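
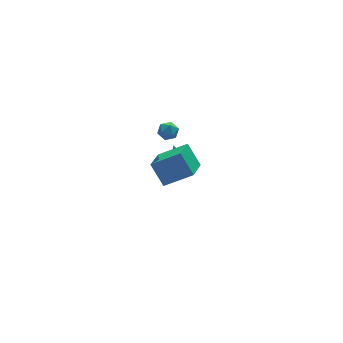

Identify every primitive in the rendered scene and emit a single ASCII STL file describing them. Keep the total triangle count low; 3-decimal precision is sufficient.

solid 
facet normal 0.022 0.922 0.388
outer loop
vertex 1.674 3.378 -0.786
vertex 1.38 3.136 -0.194
vertex 2.081 3.147 -0.26
endloop
endfacet
facet normal 0.560 0.825 -0.071
outer loop
vertex 1.674 3.378 -0.786
vertex 2.081 3.147 -0.26
vertex 2.24 2.982 -0.926
endloop
endfacet
facet normal 0.282 0.652 -0.704
outer loop
vertex 1.674 3.378 -0.786
vertex 2.24 2.982 -0.926
vertex 1.636 2.87 -1.272
endloop
endfacet
facet normal -0.428 0.641 -0.637
outer loop
vertex 1.674 3.378 -0.786
vertex 1.636 2.87 -1.272
vertex 1.105 2.965 -0.82
endloop
endfacet
facet normal -0.588 0.808 0.038
outer loop
vertex 1.674 3.378 -0.786
vertex 1.105 2.965 -0.82
vertex 1.38 3.136 -0.194
endloop
endfacet
facet normal 0.949 0.272 0.159
outer loop
vertex 2.24 2.982 -0.926
vertex 2.081 3.147 -0.26
vertex 2.295 2.495 -0.42
endloop
endfacet
facet normal 0.078 0.428 0.901
outer loop
vertex 2.081 3.147 -0.26
vertex 1.38 3.136 -0.194
vertex 1.764 2.59 0.032
endloop
endfacet
facet normal -0.911 0.244 0.334
outer loop
vertex 1.38 3.136 -0.194
vertex 1.105 2.965 -0.82
vertex 1.16 2.478 -0.314
endloop
endfacet
facet normal -0.651 -0.027 -0.759
outer loop
vertex 1.105 2.965 -0.82
vertex 1.636 2.87 -1.272
vertex 1.319 2.313 -0.98
endloop
endfacet
facet normal 0.498 -0.008 -0.867
outer loop
vertex 1.636 2.87 -1.272
vertex 2.24 2.982 -0.926
vertex 2.02 2.324 -1.046
endloop
endfacet
facet normal 0.428 -0.641 0.637
outer loop
vertex 1.726 2.082 -0.454
vertex 2.295 2.495 -0.42
vertex 1.764 2.59 0.032
endloop
endfacet
facet normal -0.282 -0.652 0.704
outer loop
vertex 1.726 2.082 -0.454
vertex 1.764 2.59 0.032
vertex 1.16 2.478 -0.314
endloop
endfacet
facet normal -0.560 -0.825 0.071
outer loop
vertex 1.726 2.082 -0.454
vertex 1.16 2.478 -0.314
vertex 1.319 2.313 -0.98
endloop
endfacet
facet normal -0.022 -0.922 -0.388
outer loop
vertex 1.726 2.082 -0.454
vertex 1.319 2.313 -0.98
vertex 2.02 2.324 -1.046
endloop
endfacet
facet normal 0.588 -0.808 -0.038
outer loop
vertex 1.726 2.082 -0.454
vertex 2.02 2.324 -1.046
vertex 2.295 2.495 -0.42
endloop
endfacet
facet normal 0.651 0.027 0.759
outer loop
vertex 1.764 2.59 0.032
vertex 2.295 2.495 -0.42
vertex 2.081 3.147 -0.26
endloop
endfacet
facet normal -0.498 0.008 0.867
outer loop
vertex 1.16 2.478 -0.314
vertex 1.764 2.59 0.032
vertex 1.38 3.136 -0.194
endloop
endfacet
facet normal -0.949 -0.272 -0.159
outer loop
vertex 1.319 2.313 -0.98
vertex 1.16 2.478 -0.314
vertex 1.105 2.965 -0.82
endloop
endfacet
facet normal -0.078 -0.428 -0.901
outer loop
vertex 2.02 2.324 -1.046
vertex 1.319 2.313 -0.98
vertex 1.636 2.87 -1.272
endloop
endfacet
facet normal 0.911 -0.244 -0.334
outer loop
vertex 2.295 2.495 -0.42
vertex 2.02 2.324 -1.046
vertex 2.24 2.982 -0.926
endloop
endfacet
facet normal 0.093 -0.451 -0.888
outer loop
vertex 3.385 2.318 -4.684
vertex 2.58 2.518 -4.87
vertex 3.209 3.052 -5.075
endloop
endfacet
facet normal 0.890 0.361 0.277
outer loop
vertex 3.385 2.318 -4.684
vertex 3.209 3.052 -5.075
vertex 2.38 3.482 -2.97
endloop
endfacet
facet normal 0.093 -0.450 -0.888
outer loop
vertex 3.209 3.052 -5.075
vertex 2.58 2.518 -4.87
vertex 2.404 3.253 -5.261
endloop
endfacet
facet normal 0.261 0.961 -0.093
outer loop
vertex 3.209 3.052 -5.075
vertex 2.404 3.253 -5.261
vertex 2.38 3.482 -2.97
endloop
endfacet
facet normal 0.094 -0.450 -0.888
outer loop
vertex 2.404 3.253 -5.261
vertex 2.58 2.518 -4.87
vertex 1.775 2.719 -5.057
endloop
endfacet
facet normal -0.660 0.747 -0.082
outer loop
vertex 2.404 3.253 -5.261
vertex 1.775 2.719 -5.057
vertex 2.38 3.482 -2.97
endloop
endfacet
facet normal 0.094 -0.450 -0.888
outer loop
vertex 1.775 2.719 -5.057
vertex 2.58 2.518 -4.87
vertex 1.951 1.985 -4.666
endloop
endfacet
facet normal -0.951 -0.068 0.301
outer loop
vertex 1.775 2.719 -5.057
vertex 1.951 1.985 -4.666
vertex 2.38 3.482 -2.97
endloop
endfacet
facet normal 0.093 -0.450 -0.888
outer loop
vertex 1.951 1.985 -4.666
vertex 2.58 2.518 -4.87
vertex 2.756 1.784 -4.48
endloop
endfacet
facet normal -0.322 -0.668 0.671
outer loop
vertex 1.951 1.985 -4.666
vertex 2.756 1.784 -4.48
vertex 2.38 3.482 -2.97
endloop
endfacet
facet normal 0.094 -0.450 -0.888
outer loop
vertex 2.756 1.784 -4.48
vertex 2.58 2.518 -4.87
vertex 3.385 2.318 -4.684
endloop
endfacet
facet normal 0.599 -0.454 0.660
outer loop
vertex 2.756 1.784 -4.48
vertex 3.385 2.318 -4.684
vertex 2.38 3.482 -2.97
endloop
endfacet
facet normal -0.809 0.320 -0.493
outer loop
vertex -2.152 -3.631 3.459
vertex -1.068 -2.191 2.616
vertex -1.801 -4.603 2.252
endloop
endfacet
facet normal -0.545 -0.723 0.424
outer loop
vertex -0.272 -5.209 3.184
vertex -2.152 -3.631 3.459
vertex -1.801 -4.603 2.252
endloop
endfacet
facet normal -0.809 0.320 -0.494
outer loop
vertex -1.801 -4.603 2.252
vertex -1.068 -2.191 2.616
vertex -0.716 -3.164 1.408
endloop
endfacet
facet normal 0.221 -0.612 -0.760
outer loop
vertex -0.716 -3.164 1.408
vertex -0.272 -5.209 3.184
vertex -1.801 -4.603 2.252
endloop
endfacet
facet normal -0.221 0.611 0.760
outer loop
vertex -2.152 -3.631 3.459
vertex 0.461 -2.797 3.548
vertex -1.068 -2.191 2.616
endloop
endfacet
facet normal -0.545 -0.723 0.424
outer loop
vertex -0.624 -4.236 4.392
vertex -2.152 -3.631 3.459
vertex -0.272 -5.209 3.184
endloop
endfacet
facet normal -0.221 0.612 0.759
outer loop
vertex -0.624 -4.236 4.392
vertex 0.461 -2.797 3.548
vertex -2.152 -3.631 3.459
endloop
endfacet
facet normal 0.545 0.723 -0.424
outer loop
vertex -1.068 -2.191 2.616
vertex 0.461 -2.797 3.548
vertex -0.716 -3.164 1.408
endloop
endfacet
facet normal 0.222 -0.612 -0.760
outer loop
vertex 0.812 -3.769 2.341
vertex -0.272 -5.209 3.184
vertex -0.716 -3.164 1.408
endloop
endfacet
facet normal 0.545 0.723 -0.424
outer loop
vertex -0.716 -3.164 1.408
vertex 0.461 -2.797 3.548
vertex 0.812 -3.769 2.341
endloop
endfacet
facet normal 0.809 -0.320 0.493
outer loop
vertex 0.812 -3.769 2.341
vertex -0.624 -4.236 4.392
vertex -0.272 -5.209 3.184
endloop
endfacet
facet normal 0.809 -0.320 0.493
outer loop
vertex 0.461 -2.797 3.548
vertex -0.624 -4.236 4.392
vertex 0.812 -3.769 2.341
endloop
endfacet

endsolid


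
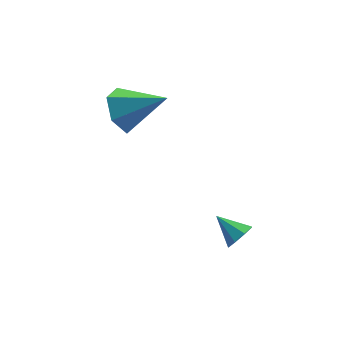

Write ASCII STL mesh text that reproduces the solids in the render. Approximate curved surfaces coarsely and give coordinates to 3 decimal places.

solid 
facet normal 0.335 -0.814 -0.475
outer loop
vertex -1.125 -0.602 -1.782
vertex -1.479 -0.515 -2.181
vertex -0.97 -0.363 -2.082
endloop
endfacet
facet normal 0.628 0.417 0.657
outer loop
vertex -1.125 -0.602 -1.782
vertex -0.97 -0.363 -2.082
vertex -1.821 0.315 -1.699
endloop
endfacet
facet normal 0.335 -0.815 -0.473
outer loop
vertex -0.97 -0.363 -2.082
vertex -1.479 -0.515 -2.181
vertex -1.113 -0.214 -2.44
endloop
endfacet
facet normal 0.639 0.766 0.064
outer loop
vertex -0.97 -0.363 -2.082
vertex -1.113 -0.214 -2.44
vertex -1.821 0.315 -1.699
endloop
endfacet
facet normal 0.336 -0.815 -0.473
outer loop
vertex -1.113 -0.214 -2.44
vertex -1.479 -0.515 -2.181
vertex -1.47 -0.241 -2.647
endloop
endfacet
facet normal 0.191 0.876 -0.443
outer loop
vertex -1.113 -0.214 -2.44
vertex -1.47 -0.241 -2.647
vertex -1.821 0.315 -1.699
endloop
endfacet
facet normal 0.337 -0.814 -0.472
outer loop
vertex -1.47 -0.241 -2.647
vertex -1.479 -0.515 -2.181
vertex -1.832 -0.429 -2.581
endloop
endfacet
facet normal -0.458 0.682 -0.570
outer loop
vertex -1.47 -0.241 -2.647
vertex -1.832 -0.429 -2.581
vertex -1.821 0.315 -1.699
endloop
endfacet
facet normal 0.337 -0.815 -0.472
outer loop
vertex -1.832 -0.429 -2.581
vertex -1.479 -0.515 -2.181
vertex -1.987 -0.667 -2.281
endloop
endfacet
facet normal -0.924 0.299 -0.240
outer loop
vertex -1.832 -0.429 -2.581
vertex -1.987 -0.667 -2.281
vertex -1.821 0.315 -1.699
endloop
endfacet
facet normal 0.337 -0.813 -0.474
outer loop
vertex -1.987 -0.667 -2.281
vertex -1.479 -0.515 -2.181
vertex -1.845 -0.817 -1.923
endloop
endfacet
facet normal -0.935 -0.049 0.350
outer loop
vertex -1.987 -0.667 -2.281
vertex -1.845 -0.817 -1.923
vertex -1.821 0.315 -1.699
endloop
endfacet
facet normal 0.338 -0.814 -0.473
outer loop
vertex -1.845 -0.817 -1.923
vertex -1.479 -0.515 -2.181
vertex -1.488 -0.789 -1.716
endloop
endfacet
facet normal -0.486 -0.160 0.859
outer loop
vertex -1.845 -0.817 -1.923
vertex -1.488 -0.789 -1.716
vertex -1.821 0.315 -1.699
endloop
endfacet
facet normal 0.334 -0.815 -0.474
outer loop
vertex -1.488 -0.789 -1.716
vertex -1.479 -0.515 -2.181
vertex -1.125 -0.602 -1.782
endloop
endfacet
facet normal 0.162 0.034 0.986
outer loop
vertex -1.488 -0.789 -1.716
vertex -1.125 -0.602 -1.782
vertex -1.821 0.315 -1.699
endloop
endfacet
facet normal -0.659 0.535 -0.529
outer loop
vertex -2.618 4.052 1.221
vertex -3.24 3.559 1.497
vertex -3.027 4.247 1.928
endloop
endfacet
facet normal 0.791 0.525 0.313
outer loop
vertex -2.618 4.052 1.221
vertex -3.027 4.247 1.928
vertex -2.16 2.681 2.363
endloop
endfacet
facet normal -0.658 0.535 -0.529
outer loop
vertex -3.027 4.247 1.928
vertex -3.24 3.559 1.497
vertex -3.649 3.755 2.204
endloop
endfacet
facet normal 0.145 0.338 0.930
outer loop
vertex -3.027 4.247 1.928
vertex -3.649 3.755 2.204
vertex -2.16 2.681 2.363
endloop
endfacet
facet normal -0.658 0.536 -0.529
outer loop
vertex -3.649 3.755 2.204
vertex -3.24 3.559 1.497
vertex -3.862 3.067 1.772
endloop
endfacet
facet normal -0.381 -0.404 0.832
outer loop
vertex -3.649 3.755 2.204
vertex -3.862 3.067 1.772
vertex -2.16 2.681 2.363
endloop
endfacet
facet normal -0.658 0.536 -0.529
outer loop
vertex -3.862 3.067 1.772
vertex -3.24 3.559 1.497
vertex -3.453 2.871 1.065
endloop
endfacet
facet normal -0.258 -0.959 0.117
outer loop
vertex -3.862 3.067 1.772
vertex -3.453 2.871 1.065
vertex -2.16 2.681 2.363
endloop
endfacet
facet normal -0.659 0.536 -0.528
outer loop
vertex -3.453 2.871 1.065
vertex -3.24 3.559 1.497
vertex -2.831 3.364 0.789
endloop
endfacet
facet normal 0.390 -0.772 -0.501
outer loop
vertex -3.453 2.871 1.065
vertex -2.831 3.364 0.789
vertex -2.16 2.681 2.363
endloop
endfacet
facet normal -0.659 0.536 -0.528
outer loop
vertex -2.831 3.364 0.789
vertex -3.24 3.559 1.497
vertex -2.618 4.052 1.221
endloop
endfacet
facet normal 0.915 -0.030 -0.403
outer loop
vertex -2.831 3.364 0.789
vertex -2.618 4.052 1.221
vertex -2.16 2.681 2.363
endloop
endfacet

endsolid


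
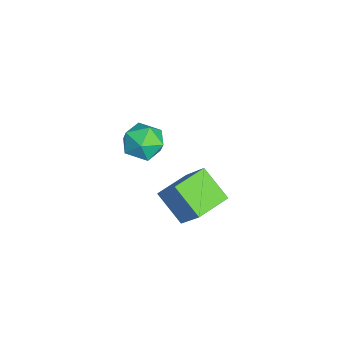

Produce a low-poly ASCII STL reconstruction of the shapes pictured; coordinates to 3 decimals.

solid 
facet normal -0.641 0.765 0.059
outer loop
vertex -2.203 4.374 -1.312
vertex -1.08 5.407 -2.493
vertex -3.248 3.625 -2.96
endloop
endfacet
facet normal -0.582 -0.535 0.612
outer loop
vertex -2.08 2.233 -3.067
vertex -2.203 4.374 -1.312
vertex -3.248 3.625 -2.96
endloop
endfacet
facet normal -0.641 0.765 0.059
outer loop
vertex -3.248 3.625 -2.96
vertex -1.08 5.407 -2.493
vertex -2.124 4.658 -4.141
endloop
endfacet
facet normal -0.499 -0.358 -0.789
outer loop
vertex -2.124 4.658 -4.141
vertex -2.08 2.233 -3.067
vertex -3.248 3.625 -2.96
endloop
endfacet
facet normal 0.500 0.359 0.789
outer loop
vertex -2.203 4.374 -1.312
vertex 0.088 4.015 -2.6
vertex -1.08 5.407 -2.493
endloop
endfacet
facet normal -0.582 -0.535 0.612
outer loop
vertex -1.036 2.982 -1.419
vertex -2.203 4.374 -1.312
vertex -2.08 2.233 -3.067
endloop
endfacet
facet normal 0.500 0.358 0.789
outer loop
vertex -1.036 2.982 -1.419
vertex 0.088 4.015 -2.6
vertex -2.203 4.374 -1.312
endloop
endfacet
facet normal 0.582 0.535 -0.612
outer loop
vertex -1.08 5.407 -2.493
vertex 0.088 4.015 -2.6
vertex -2.124 4.658 -4.141
endloop
endfacet
facet normal -0.500 -0.358 -0.789
outer loop
vertex -0.957 3.266 -4.248
vertex -2.08 2.233 -3.067
vertex -2.124 4.658 -4.141
endloop
endfacet
facet normal 0.582 0.535 -0.612
outer loop
vertex -2.124 4.658 -4.141
vertex 0.088 4.015 -2.6
vertex -0.957 3.266 -4.248
endloop
endfacet
facet normal 0.642 -0.765 -0.059
outer loop
vertex -0.957 3.266 -4.248
vertex -1.036 2.982 -1.419
vertex -2.08 2.233 -3.067
endloop
endfacet
facet normal 0.641 -0.765 -0.059
outer loop
vertex 0.088 4.015 -2.6
vertex -1.036 2.982 -1.419
vertex -0.957 3.266 -4.248
endloop
endfacet
facet normal -0.024 0.995 -0.101
outer loop
vertex -0.837 2.341 1.595
vertex -1.412 2.42 2.509
vertex -0.33 2.45 2.546
endloop
endfacet
facet normal 0.571 0.724 -0.387
outer loop
vertex -0.837 2.341 1.595
vertex -0.33 2.45 2.546
vertex 0.049 1.756 1.807
endloop
endfacet
facet normal 0.380 0.253 -0.890
outer loop
vertex -0.837 2.341 1.595
vertex 0.049 1.756 1.807
vertex -0.798 1.296 1.314
endloop
endfacet
facet normal -0.333 0.233 -0.914
outer loop
vertex -0.837 2.341 1.595
vertex -0.798 1.296 1.314
vertex -1.701 1.707 1.748
endloop
endfacet
facet normal -0.583 0.692 -0.427
outer loop
vertex -0.837 2.341 1.595
vertex -1.701 1.707 1.748
vertex -1.412 2.42 2.509
endloop
endfacet
facet normal 0.921 0.370 0.125
outer loop
vertex 0.049 1.756 1.807
vertex -0.33 2.45 2.546
vertex 0.021 1.473 2.852
endloop
endfacet
facet normal -0.042 0.809 0.587
outer loop
vertex -0.33 2.45 2.546
vertex -1.412 2.42 2.509
vertex -0.882 1.884 3.286
endloop
endfacet
facet normal -0.946 0.318 0.061
outer loop
vertex -1.412 2.42 2.509
vertex -1.701 1.707 1.748
vertex -1.729 1.424 2.793
endloop
endfacet
facet normal -0.542 -0.422 -0.727
outer loop
vertex -1.701 1.707 1.748
vertex -0.798 1.296 1.314
vertex -1.35 0.73 2.054
endloop
endfacet
facet normal 0.612 -0.391 -0.687
outer loop
vertex -0.798 1.296 1.314
vertex 0.049 1.756 1.807
vertex -0.268 0.76 2.091
endloop
endfacet
facet normal 0.333 -0.233 0.914
outer loop
vertex -0.843 0.839 3.005
vertex 0.021 1.473 2.852
vertex -0.882 1.884 3.286
endloop
endfacet
facet normal -0.380 -0.253 0.890
outer loop
vertex -0.843 0.839 3.005
vertex -0.882 1.884 3.286
vertex -1.729 1.424 2.793
endloop
endfacet
facet normal -0.571 -0.724 0.387
outer loop
vertex -0.843 0.839 3.005
vertex -1.729 1.424 2.793
vertex -1.35 0.73 2.054
endloop
endfacet
facet normal 0.024 -0.995 0.101
outer loop
vertex -0.843 0.839 3.005
vertex -1.35 0.73 2.054
vertex -0.268 0.76 2.091
endloop
endfacet
facet normal 0.583 -0.692 0.427
outer loop
vertex -0.843 0.839 3.005
vertex -0.268 0.76 2.091
vertex 0.021 1.473 2.852
endloop
endfacet
facet normal 0.542 0.422 0.727
outer loop
vertex -0.882 1.884 3.286
vertex 0.021 1.473 2.852
vertex -0.33 2.45 2.546
endloop
endfacet
facet normal -0.612 0.391 0.687
outer loop
vertex -1.729 1.424 2.793
vertex -0.882 1.884 3.286
vertex -1.412 2.42 2.509
endloop
endfacet
facet normal -0.921 -0.370 -0.125
outer loop
vertex -1.35 0.73 2.054
vertex -1.729 1.424 2.793
vertex -1.701 1.707 1.748
endloop
endfacet
facet normal 0.042 -0.809 -0.587
outer loop
vertex -0.268 0.76 2.091
vertex -1.35 0.73 2.054
vertex -0.798 1.296 1.314
endloop
endfacet
facet normal 0.946 -0.318 -0.061
outer loop
vertex 0.021 1.473 2.852
vertex -0.268 0.76 2.091
vertex 0.049 1.756 1.807
endloop
endfacet

endsolid


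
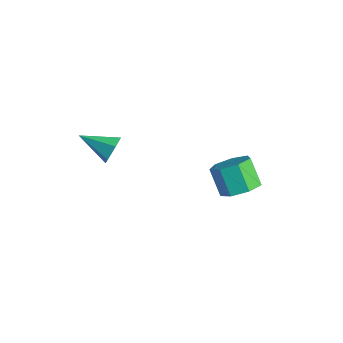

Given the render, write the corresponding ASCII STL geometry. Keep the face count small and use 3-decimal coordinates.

solid 
facet normal 0.740 0.583 -0.335
outer loop
vertex 2.701 -2.763 3.211
vertex 2.37 -2.681 2.622
vertex 2.262 -2.249 3.136
endloop
endfacet
facet normal -0.088 0.070 0.994
outer loop
vertex 2.701 -2.763 3.211
vertex 2.262 -2.249 3.136
vertex 1.23 -3.579 3.138
endloop
endfacet
facet normal 0.741 0.583 -0.334
outer loop
vertex 2.262 -2.249 3.136
vertex 2.37 -2.681 2.622
vertex 1.932 -2.167 2.548
endloop
endfacet
facet normal -0.698 0.542 0.467
outer loop
vertex 2.262 -2.249 3.136
vertex 1.932 -2.167 2.548
vertex 1.23 -3.579 3.138
endloop
endfacet
facet normal 0.741 0.583 -0.334
outer loop
vertex 1.932 -2.167 2.548
vertex 2.37 -2.681 2.622
vertex 2.04 -2.599 2.034
endloop
endfacet
facet normal -0.874 0.265 -0.406
outer loop
vertex 1.932 -2.167 2.548
vertex 2.04 -2.599 2.034
vertex 1.23 -3.579 3.138
endloop
endfacet
facet normal 0.741 0.582 -0.335
outer loop
vertex 2.04 -2.599 2.034
vertex 2.37 -2.681 2.622
vertex 2.478 -3.113 2.109
endloop
endfacet
facet normal -0.441 -0.486 -0.755
outer loop
vertex 2.04 -2.599 2.034
vertex 2.478 -3.113 2.109
vertex 1.23 -3.579 3.138
endloop
endfacet
facet normal 0.740 0.583 -0.335
outer loop
vertex 2.478 -3.113 2.109
vertex 2.37 -2.681 2.622
vertex 2.809 -3.195 2.697
endloop
endfacet
facet normal 0.169 -0.959 -0.229
outer loop
vertex 2.478 -3.113 2.109
vertex 2.809 -3.195 2.697
vertex 1.23 -3.579 3.138
endloop
endfacet
facet normal 0.740 0.583 -0.335
outer loop
vertex 2.809 -3.195 2.697
vertex 2.37 -2.681 2.622
vertex 2.701 -2.763 3.211
endloop
endfacet
facet normal 0.346 -0.681 0.645
outer loop
vertex 2.809 -3.195 2.697
vertex 2.701 -2.763 3.211
vertex 1.23 -3.579 3.138
endloop
endfacet
facet normal 0.632 -0.021 -0.774
outer loop
vertex 4.761 2.942 -0.921
vertex 4.246 2.296 -1.324
vertex 4.182 3.21 -1.401
endloop
endfacet
facet normal 0.273 0.942 0.197
outer loop
vertex 4.761 2.942 -0.921
vertex 4.182 3.21 -1.401
vertex 3.889 2.971 0.148
endloop
endfacet
facet normal 0.273 0.942 0.197
outer loop
vertex 3.889 2.971 0.148
vertex 4.182 3.21 -1.401
vertex 3.31 3.239 -0.332
endloop
endfacet
facet normal -0.633 0.020 0.774
outer loop
vertex 3.889 2.971 0.148
vertex 3.31 3.239 -0.332
vertex 3.374 2.324 -0.256
endloop
endfacet
facet normal 0.632 -0.021 -0.775
outer loop
vertex 4.182 3.21 -1.401
vertex 4.246 2.296 -1.324
vertex 3.651 2.79 -1.823
endloop
endfacet
facet normal -0.397 0.850 -0.347
outer loop
vertex 4.182 3.21 -1.401
vertex 3.651 2.79 -1.823
vertex 3.31 3.239 -0.332
endloop
endfacet
facet normal -0.398 0.849 -0.347
outer loop
vertex 3.31 3.239 -0.332
vertex 3.651 2.79 -1.823
vertex 2.779 2.818 -0.754
endloop
endfacet
facet normal -0.632 0.020 0.775
outer loop
vertex 3.31 3.239 -0.332
vertex 2.779 2.818 -0.754
vertex 3.374 2.324 -0.256
endloop
endfacet
facet normal 0.633 -0.020 -0.774
outer loop
vertex 3.651 2.79 -1.823
vertex 4.246 2.296 -1.324
vertex 3.568 1.997 -1.87
endloop
endfacet
facet normal -0.768 0.118 -0.630
outer loop
vertex 3.651 2.79 -1.823
vertex 3.568 1.997 -1.87
vertex 2.779 2.818 -0.754
endloop
endfacet
facet normal -0.768 0.118 -0.630
outer loop
vertex 2.779 2.818 -0.754
vertex 3.568 1.997 -1.87
vertex 2.696 2.025 -0.801
endloop
endfacet
facet normal -0.632 0.020 0.775
outer loop
vertex 2.779 2.818 -0.754
vertex 2.696 2.025 -0.801
vertex 3.374 2.324 -0.256
endloop
endfacet
facet normal 0.632 -0.020 -0.774
outer loop
vertex 3.568 1.997 -1.87
vertex 4.246 2.296 -1.324
vertex 3.996 1.429 -1.506
endloop
endfacet
facet normal -0.560 -0.703 -0.438
outer loop
vertex 3.568 1.997 -1.87
vertex 3.996 1.429 -1.506
vertex 2.696 2.025 -0.801
endloop
endfacet
facet normal -0.560 -0.703 -0.438
outer loop
vertex 2.696 2.025 -0.801
vertex 3.996 1.429 -1.506
vertex 3.123 1.458 -0.437
endloop
endfacet
facet normal -0.632 0.021 0.775
outer loop
vertex 2.696 2.025 -0.801
vertex 3.123 1.458 -0.437
vertex 3.374 2.324 -0.256
endloop
endfacet
facet normal 0.632 -0.020 -0.774
outer loop
vertex 3.996 1.429 -1.506
vertex 4.246 2.296 -1.324
vertex 4.612 1.514 -1.005
endloop
endfacet
facet normal 0.069 -0.994 0.084
outer loop
vertex 3.996 1.429 -1.506
vertex 4.612 1.514 -1.005
vertex 3.123 1.458 -0.437
endloop
endfacet
facet normal 0.069 -0.994 0.084
outer loop
vertex 3.123 1.458 -0.437
vertex 4.612 1.514 -1.005
vertex 3.739 1.543 0.064
endloop
endfacet
facet normal -0.633 0.022 0.774
outer loop
vertex 3.123 1.458 -0.437
vertex 3.739 1.543 0.064
vertex 3.374 2.324 -0.256
endloop
endfacet
facet normal 0.632 -0.021 -0.775
outer loop
vertex 4.612 1.514 -1.005
vertex 4.246 2.296 -1.324
vertex 4.953 2.188 -0.745
endloop
endfacet
facet normal 0.647 -0.536 0.543
outer loop
vertex 4.612 1.514 -1.005
vertex 4.953 2.188 -0.745
vertex 3.739 1.543 0.064
endloop
endfacet
facet normal 0.646 -0.537 0.542
outer loop
vertex 3.739 1.543 0.064
vertex 4.953 2.188 -0.745
vertex 4.08 2.216 0.324
endloop
endfacet
facet normal -0.633 0.022 0.774
outer loop
vertex 3.739 1.543 0.064
vertex 4.08 2.216 0.324
vertex 3.374 2.324 -0.256
endloop
endfacet
facet normal 0.632 -0.020 -0.775
outer loop
vertex 4.953 2.188 -0.745
vertex 4.246 2.296 -1.324
vertex 4.761 2.942 -0.921
endloop
endfacet
facet normal 0.736 0.326 0.593
outer loop
vertex 4.953 2.188 -0.745
vertex 4.761 2.942 -0.921
vertex 4.08 2.216 0.324
endloop
endfacet
facet normal 0.737 0.325 0.593
outer loop
vertex 4.08 2.216 0.324
vertex 4.761 2.942 -0.921
vertex 3.889 2.971 0.148
endloop
endfacet
facet normal -0.633 0.020 0.774
outer loop
vertex 4.08 2.216 0.324
vertex 3.889 2.971 0.148
vertex 3.374 2.324 -0.256
endloop
endfacet

endsolid


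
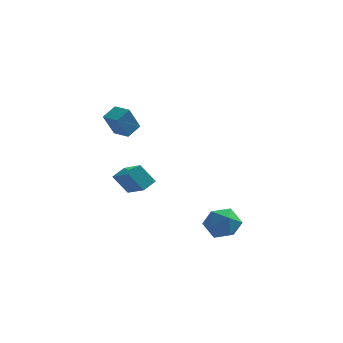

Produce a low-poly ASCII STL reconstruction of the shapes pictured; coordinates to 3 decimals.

solid 
facet normal -0.595 0.018 0.804
outer loop
vertex -2.399 2.135 -0.059
vertex -1.933 2.792 0.271
vertex -3.382 3.212 -0.81
endloop
endfacet
facet normal -0.537 -0.754 -0.379
outer loop
vertex -2.627 3.188 -1.831
vertex -2.399 2.135 -0.059
vertex -3.382 3.212 -0.81
endloop
endfacet
facet normal -0.595 0.018 0.804
outer loop
vertex -3.382 3.212 -0.81
vertex -1.933 2.792 0.271
vertex -2.916 3.868 -0.48
endloop
endfacet
facet normal -0.599 0.656 -0.459
outer loop
vertex -2.916 3.868 -0.48
vertex -2.627 3.188 -1.831
vertex -3.382 3.212 -0.81
endloop
endfacet
facet normal 0.600 -0.656 0.459
outer loop
vertex -2.399 2.135 -0.059
vertex -1.178 2.768 -0.75
vertex -1.933 2.792 0.271
endloop
endfacet
facet normal -0.536 -0.754 -0.379
outer loop
vertex -1.644 2.112 -1.08
vertex -2.399 2.135 -0.059
vertex -2.627 3.188 -1.831
endloop
endfacet
facet normal 0.600 -0.656 0.458
outer loop
vertex -1.644 2.112 -1.08
vertex -1.178 2.768 -0.75
vertex -2.399 2.135 -0.059
endloop
endfacet
facet normal 0.536 0.754 0.379
outer loop
vertex -1.933 2.792 0.271
vertex -1.178 2.768 -0.75
vertex -2.916 3.868 -0.48
endloop
endfacet
facet normal -0.600 0.656 -0.458
outer loop
vertex -2.161 3.845 -1.501
vertex -2.627 3.188 -1.831
vertex -2.916 3.868 -0.48
endloop
endfacet
facet normal 0.536 0.754 0.379
outer loop
vertex -2.916 3.868 -0.48
vertex -1.178 2.768 -0.75
vertex -2.161 3.845 -1.501
endloop
endfacet
facet normal 0.595 -0.018 -0.804
outer loop
vertex -2.161 3.845 -1.501
vertex -1.644 2.112 -1.08
vertex -2.627 3.188 -1.831
endloop
endfacet
facet normal 0.595 -0.018 -0.804
outer loop
vertex -1.178 2.768 -0.75
vertex -1.644 2.112 -1.08
vertex -2.161 3.845 -1.501
endloop
endfacet
facet normal -0.853 0.278 0.442
outer loop
vertex 1.306 1.298 -2.717
vertex 1.74 1.19 -1.812
vertex 1.783 2.079 -2.289
endloop
endfacet
facet normal -0.785 0.587 -0.197
outer loop
vertex 1.306 1.298 -2.717
vertex 1.783 2.079 -2.289
vertex 1.895 1.898 -3.276
endloop
endfacet
facet normal -0.724 0.071 -0.686
outer loop
vertex 1.306 1.298 -2.717
vertex 1.895 1.898 -3.276
vertex 1.922 0.897 -3.408
endloop
endfacet
facet normal -0.754 -0.557 -0.349
outer loop
vertex 1.306 1.298 -2.717
vertex 1.922 0.897 -3.408
vertex 1.827 0.46 -2.504
endloop
endfacet
facet normal -0.833 -0.429 0.348
outer loop
vertex 1.306 1.298 -2.717
vertex 1.827 0.46 -2.504
vertex 1.74 1.19 -1.812
endloop
endfacet
facet normal -0.178 0.964 -0.197
outer loop
vertex 1.895 1.898 -3.276
vertex 1.783 2.079 -2.289
vertex 2.693 2.16 -2.716
endloop
endfacet
facet normal -0.288 0.464 0.838
outer loop
vertex 1.783 2.079 -2.289
vertex 1.74 1.19 -1.812
vertex 2.598 1.723 -1.812
endloop
endfacet
facet normal -0.258 -0.681 0.686
outer loop
vertex 1.74 1.19 -1.812
vertex 1.827 0.46 -2.504
vertex 2.625 0.722 -1.944
endloop
endfacet
facet normal -0.129 -0.887 -0.443
outer loop
vertex 1.827 0.46 -2.504
vertex 1.922 0.897 -3.408
vertex 2.737 0.541 -2.931
endloop
endfacet
facet normal -0.080 0.128 -0.989
outer loop
vertex 1.922 0.897 -3.408
vertex 1.895 1.898 -3.276
vertex 2.78 1.43 -3.408
endloop
endfacet
facet normal 0.754 0.557 0.349
outer loop
vertex 3.214 1.322 -2.503
vertex 2.693 2.16 -2.716
vertex 2.598 1.723 -1.812
endloop
endfacet
facet normal 0.724 -0.071 0.686
outer loop
vertex 3.214 1.322 -2.503
vertex 2.598 1.723 -1.812
vertex 2.625 0.722 -1.944
endloop
endfacet
facet normal 0.785 -0.587 0.197
outer loop
vertex 3.214 1.322 -2.503
vertex 2.625 0.722 -1.944
vertex 2.737 0.541 -2.931
endloop
endfacet
facet normal 0.853 -0.278 -0.442
outer loop
vertex 3.214 1.322 -2.503
vertex 2.737 0.541 -2.931
vertex 2.78 1.43 -3.408
endloop
endfacet
facet normal 0.833 0.429 -0.348
outer loop
vertex 3.214 1.322 -2.503
vertex 2.78 1.43 -3.408
vertex 2.693 2.16 -2.716
endloop
endfacet
facet normal 0.129 0.887 0.443
outer loop
vertex 2.598 1.723 -1.812
vertex 2.693 2.16 -2.716
vertex 1.783 2.079 -2.289
endloop
endfacet
facet normal 0.080 -0.128 0.989
outer loop
vertex 2.625 0.722 -1.944
vertex 2.598 1.723 -1.812
vertex 1.74 1.19 -1.812
endloop
endfacet
facet normal 0.178 -0.964 0.197
outer loop
vertex 2.737 0.541 -2.931
vertex 2.625 0.722 -1.944
vertex 1.827 0.46 -2.504
endloop
endfacet
facet normal 0.288 -0.464 -0.838
outer loop
vertex 2.78 1.43 -3.408
vertex 2.737 0.541 -2.931
vertex 1.922 0.897 -3.408
endloop
endfacet
facet normal 0.258 0.681 -0.686
outer loop
vertex 2.693 2.16 -2.716
vertex 2.78 1.43 -3.408
vertex 1.895 1.898 -3.276
endloop
endfacet
facet normal -0.821 0.569 -0.056
outer loop
vertex -3.396 1.192 4.078
vertex -2.95 1.877 4.5
vertex -2.97 1.684 2.827
endloop
endfacet
facet normal -0.485 -0.745 -0.458
outer loop
vertex -2.19 1.143 2.88
vertex -3.396 1.192 4.078
vertex -2.97 1.684 2.827
endloop
endfacet
facet normal -0.820 0.570 -0.056
outer loop
vertex -2.97 1.684 2.827
vertex -2.95 1.877 4.5
vertex -2.523 2.369 3.249
endloop
endfacet
facet normal 0.302 0.349 -0.887
outer loop
vertex -2.523 2.369 3.249
vertex -2.19 1.143 2.88
vertex -2.97 1.684 2.827
endloop
endfacet
facet normal -0.303 -0.349 0.887
outer loop
vertex -3.396 1.192 4.078
vertex -2.17 1.336 4.553
vertex -2.95 1.877 4.5
endloop
endfacet
facet normal -0.486 -0.744 -0.458
outer loop
vertex -2.617 0.651 4.131
vertex -3.396 1.192 4.078
vertex -2.19 1.143 2.88
endloop
endfacet
facet normal -0.303 -0.349 0.887
outer loop
vertex -2.617 0.651 4.131
vertex -2.17 1.336 4.553
vertex -3.396 1.192 4.078
endloop
endfacet
facet normal 0.485 0.745 0.458
outer loop
vertex -2.95 1.877 4.5
vertex -2.17 1.336 4.553
vertex -2.523 2.369 3.249
endloop
endfacet
facet normal 0.303 0.349 -0.887
outer loop
vertex -1.744 1.828 3.302
vertex -2.19 1.143 2.88
vertex -2.523 2.369 3.249
endloop
endfacet
facet normal 0.486 0.744 0.458
outer loop
vertex -2.523 2.369 3.249
vertex -2.17 1.336 4.553
vertex -1.744 1.828 3.302
endloop
endfacet
facet normal 0.820 -0.569 0.056
outer loop
vertex -1.744 1.828 3.302
vertex -2.617 0.651 4.131
vertex -2.19 1.143 2.88
endloop
endfacet
facet normal 0.820 -0.569 0.055
outer loop
vertex -2.17 1.336 4.553
vertex -2.617 0.651 4.131
vertex -1.744 1.828 3.302
endloop
endfacet

endsolid


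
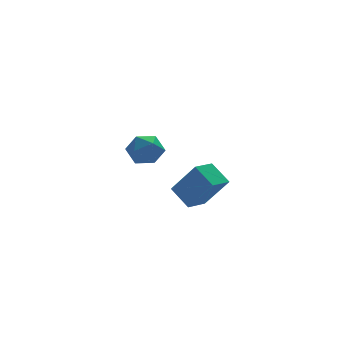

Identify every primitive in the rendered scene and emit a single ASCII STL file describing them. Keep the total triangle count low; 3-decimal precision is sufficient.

solid 
facet normal -0.413 0.418 -0.809
outer loop
vertex 0.224 -3.312 0.075
vertex 1.286 -2.718 -0.161
vertex 0.655 -4.393 -0.703
endloop
endfacet
facet normal -0.857 -0.479 0.190
outer loop
vertex 1.514 -5.262 0.981
vertex 0.224 -3.312 0.075
vertex 0.655 -4.393 -0.703
endloop
endfacet
facet normal -0.413 0.418 -0.809
outer loop
vertex 0.655 -4.393 -0.703
vertex 1.286 -2.718 -0.161
vertex 1.717 -3.799 -0.939
endloop
endfacet
facet normal 0.308 -0.772 -0.556
outer loop
vertex 1.717 -3.799 -0.939
vertex 1.514 -5.262 0.981
vertex 0.655 -4.393 -0.703
endloop
endfacet
facet normal -0.308 0.772 0.556
outer loop
vertex 0.224 -3.312 0.075
vertex 2.145 -3.587 1.523
vertex 1.286 -2.718 -0.161
endloop
endfacet
facet normal -0.857 -0.479 0.190
outer loop
vertex 1.083 -4.181 1.759
vertex 0.224 -3.312 0.075
vertex 1.514 -5.262 0.981
endloop
endfacet
facet normal -0.308 0.772 0.556
outer loop
vertex 1.083 -4.181 1.759
vertex 2.145 -3.587 1.523
vertex 0.224 -3.312 0.075
endloop
endfacet
facet normal 0.857 0.479 -0.190
outer loop
vertex 1.286 -2.718 -0.161
vertex 2.145 -3.587 1.523
vertex 1.717 -3.799 -0.939
endloop
endfacet
facet normal 0.308 -0.772 -0.556
outer loop
vertex 2.576 -4.668 0.745
vertex 1.514 -5.262 0.981
vertex 1.717 -3.799 -0.939
endloop
endfacet
facet normal 0.857 0.479 -0.190
outer loop
vertex 1.717 -3.799 -0.939
vertex 2.145 -3.587 1.523
vertex 2.576 -4.668 0.745
endloop
endfacet
facet normal 0.413 -0.418 0.809
outer loop
vertex 2.576 -4.668 0.745
vertex 1.083 -4.181 1.759
vertex 1.514 -5.262 0.981
endloop
endfacet
facet normal 0.413 -0.418 0.809
outer loop
vertex 2.145 -3.587 1.523
vertex 1.083 -4.181 1.759
vertex 2.576 -4.668 0.745
endloop
endfacet
facet normal 0.092 0.592 0.801
outer loop
vertex 0.802 2.699 0.592
vertex 0.409 1.946 1.194
vertex 1.436 2.002 1.034
endloop
endfacet
facet normal 0.594 0.740 0.315
outer loop
vertex 0.802 2.699 0.592
vertex 1.436 2.002 1.034
vertex 1.593 2.296 0.048
endloop
endfacet
facet normal 0.266 0.918 -0.293
outer loop
vertex 0.802 2.699 0.592
vertex 1.593 2.296 0.048
vertex 0.663 2.422 -0.402
endloop
endfacet
facet normal -0.438 0.880 -0.184
outer loop
vertex 0.802 2.699 0.592
vertex 0.663 2.422 -0.402
vertex -0.069 2.206 0.307
endloop
endfacet
facet normal -0.545 0.678 0.493
outer loop
vertex 0.802 2.699 0.592
vertex -0.069 2.206 0.307
vertex 0.409 1.946 1.194
endloop
endfacet
facet normal 0.969 0.145 0.198
outer loop
vertex 1.593 2.296 0.048
vertex 1.436 2.002 1.034
vertex 1.689 1.294 0.313
endloop
endfacet
facet normal 0.158 -0.095 0.983
outer loop
vertex 1.436 2.002 1.034
vertex 0.409 1.946 1.194
vertex 0.957 1.078 1.022
endloop
endfacet
facet normal -0.874 0.044 0.484
outer loop
vertex 0.409 1.946 1.194
vertex -0.069 2.206 0.307
vertex 0.027 1.204 0.572
endloop
endfacet
facet normal -0.700 0.371 -0.610
outer loop
vertex -0.069 2.206 0.307
vertex 0.663 2.422 -0.402
vertex 0.184 1.498 -0.414
endloop
endfacet
facet normal 0.439 0.433 -0.787
outer loop
vertex 0.663 2.422 -0.402
vertex 1.593 2.296 0.048
vertex 1.211 1.554 -0.574
endloop
endfacet
facet normal 0.438 -0.880 0.184
outer loop
vertex 0.818 0.801 0.028
vertex 1.689 1.294 0.313
vertex 0.957 1.078 1.022
endloop
endfacet
facet normal -0.266 -0.918 0.293
outer loop
vertex 0.818 0.801 0.028
vertex 0.957 1.078 1.022
vertex 0.027 1.204 0.572
endloop
endfacet
facet normal -0.594 -0.740 -0.315
outer loop
vertex 0.818 0.801 0.028
vertex 0.027 1.204 0.572
vertex 0.184 1.498 -0.414
endloop
endfacet
facet normal -0.092 -0.592 -0.801
outer loop
vertex 0.818 0.801 0.028
vertex 0.184 1.498 -0.414
vertex 1.211 1.554 -0.574
endloop
endfacet
facet normal 0.545 -0.678 -0.493
outer loop
vertex 0.818 0.801 0.028
vertex 1.211 1.554 -0.574
vertex 1.689 1.294 0.313
endloop
endfacet
facet normal 0.700 -0.371 0.610
outer loop
vertex 0.957 1.078 1.022
vertex 1.689 1.294 0.313
vertex 1.436 2.002 1.034
endloop
endfacet
facet normal -0.439 -0.433 0.787
outer loop
vertex 0.027 1.204 0.572
vertex 0.957 1.078 1.022
vertex 0.409 1.946 1.194
endloop
endfacet
facet normal -0.969 -0.145 -0.198
outer loop
vertex 0.184 1.498 -0.414
vertex 0.027 1.204 0.572
vertex -0.069 2.206 0.307
endloop
endfacet
facet normal -0.158 0.095 -0.983
outer loop
vertex 1.211 1.554 -0.574
vertex 0.184 1.498 -0.414
vertex 0.663 2.422 -0.402
endloop
endfacet
facet normal 0.874 -0.044 -0.484
outer loop
vertex 1.689 1.294 0.313
vertex 1.211 1.554 -0.574
vertex 1.593 2.296 0.048
endloop
endfacet

endsolid


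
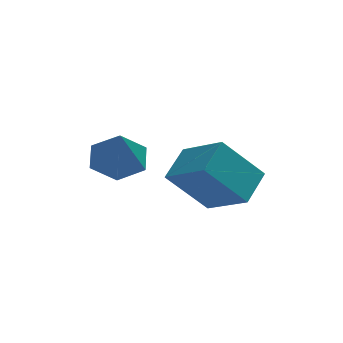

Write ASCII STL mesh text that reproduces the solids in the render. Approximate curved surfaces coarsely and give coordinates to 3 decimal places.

solid 
facet normal -0.519 0.673 -0.528
outer loop
vertex -0.745 -3.731 1.883
vertex -0.126 -2.876 2.365
vertex 0.371 -3.841 0.646
endloop
endfacet
facet normal -0.533 -0.737 -0.416
outer loop
vertex 1.206 -4.924 1.495
vertex -0.745 -3.731 1.883
vertex 0.371 -3.841 0.646
endloop
endfacet
facet normal -0.519 0.673 -0.528
outer loop
vertex 0.371 -3.841 0.646
vertex -0.126 -2.876 2.365
vertex 0.99 -2.986 1.127
endloop
endfacet
facet normal 0.668 -0.066 -0.741
outer loop
vertex 0.99 -2.986 1.127
vertex 1.206 -4.924 1.495
vertex 0.371 -3.841 0.646
endloop
endfacet
facet normal -0.668 0.066 0.741
outer loop
vertex -0.745 -3.731 1.883
vertex 0.709 -3.959 3.214
vertex -0.126 -2.876 2.365
endloop
endfacet
facet normal -0.533 -0.737 -0.415
outer loop
vertex 0.09 -4.814 2.733
vertex -0.745 -3.731 1.883
vertex 1.206 -4.924 1.495
endloop
endfacet
facet normal -0.668 0.067 0.741
outer loop
vertex 0.09 -4.814 2.733
vertex 0.709 -3.959 3.214
vertex -0.745 -3.731 1.883
endloop
endfacet
facet normal 0.533 0.737 0.415
outer loop
vertex -0.126 -2.876 2.365
vertex 0.709 -3.959 3.214
vertex 0.99 -2.986 1.127
endloop
endfacet
facet normal 0.668 -0.066 -0.741
outer loop
vertex 1.825 -4.069 1.977
vertex 1.206 -4.924 1.495
vertex 0.99 -2.986 1.127
endloop
endfacet
facet normal 0.533 0.737 0.415
outer loop
vertex 0.99 -2.986 1.127
vertex 0.709 -3.959 3.214
vertex 1.825 -4.069 1.977
endloop
endfacet
facet normal 0.519 -0.673 0.527
outer loop
vertex 1.825 -4.069 1.977
vertex 0.09 -4.814 2.733
vertex 1.206 -4.924 1.495
endloop
endfacet
facet normal 0.519 -0.673 0.528
outer loop
vertex 0.709 -3.959 3.214
vertex 0.09 -4.814 2.733
vertex 1.825 -4.069 1.977
endloop
endfacet
facet normal 0.015 0.487 -0.873
outer loop
vertex -0.976 -2.002 1.993
vertex -1.769 -2.264 1.833
vertex -1.638 -1.532 2.244
endloop
endfacet
facet normal 0.553 0.384 0.740
outer loop
vertex -0.976 -2.002 1.993
vertex -1.638 -1.532 2.244
vertex -1.791 -2.976 3.107
endloop
endfacet
facet normal 0.015 0.487 -0.873
outer loop
vertex -1.638 -1.532 2.244
vertex -1.769 -2.264 1.833
vertex -2.431 -1.794 2.084
endloop
endfacet
facet normal -0.329 0.510 0.795
outer loop
vertex -1.638 -1.532 2.244
vertex -2.431 -1.794 2.084
vertex -1.791 -2.976 3.107
endloop
endfacet
facet normal 0.016 0.488 -0.873
outer loop
vertex -2.431 -1.794 2.084
vertex -1.769 -2.264 1.833
vertex -2.561 -2.526 1.672
endloop
endfacet
facet normal -0.889 -0.094 0.448
outer loop
vertex -2.431 -1.794 2.084
vertex -2.561 -2.526 1.672
vertex -1.791 -2.976 3.107
endloop
endfacet
facet normal 0.016 0.488 -0.873
outer loop
vertex -2.561 -2.526 1.672
vertex -1.769 -2.264 1.833
vertex -1.899 -2.996 1.421
endloop
endfacet
facet normal -0.567 -0.823 0.046
outer loop
vertex -2.561 -2.526 1.672
vertex -1.899 -2.996 1.421
vertex -1.791 -2.976 3.107
endloop
endfacet
facet normal 0.016 0.488 -0.873
outer loop
vertex -1.899 -2.996 1.421
vertex -1.769 -2.264 1.833
vertex -1.107 -2.734 1.582
endloop
endfacet
facet normal 0.316 -0.949 -0.009
outer loop
vertex -1.899 -2.996 1.421
vertex -1.107 -2.734 1.582
vertex -1.791 -2.976 3.107
endloop
endfacet
facet normal 0.015 0.487 -0.873
outer loop
vertex -1.107 -2.734 1.582
vertex -1.769 -2.264 1.833
vertex -0.976 -2.002 1.993
endloop
endfacet
facet normal 0.875 -0.346 0.338
outer loop
vertex -1.107 -2.734 1.582
vertex -0.976 -2.002 1.993
vertex -1.791 -2.976 3.107
endloop
endfacet

endsolid


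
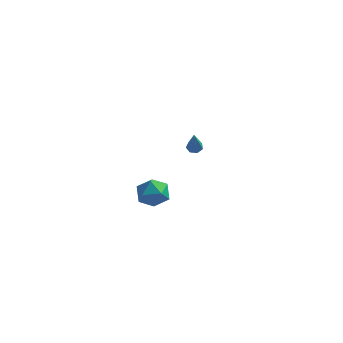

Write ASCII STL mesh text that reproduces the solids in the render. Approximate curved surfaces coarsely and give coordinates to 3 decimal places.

solid 
facet normal 0.265 0.918 0.296
outer loop
vertex -2.121 -2.629 0.477
vertex -2.748 -2.706 1.278
vertex -1.778 -3.012 1.358
endloop
endfacet
facet normal 0.800 0.598 -0.052
outer loop
vertex -2.121 -2.629 0.477
vertex -1.778 -3.012 1.358
vertex -1.511 -3.446 0.475
endloop
endfacet
facet normal 0.568 0.426 -0.704
outer loop
vertex -2.121 -2.629 0.477
vertex -1.511 -3.446 0.475
vertex -2.315 -3.409 -0.151
endloop
endfacet
facet normal -0.111 0.640 -0.760
outer loop
vertex -2.121 -2.629 0.477
vertex -2.315 -3.409 -0.151
vertex -3.08 -2.952 0.345
endloop
endfacet
facet normal -0.298 0.944 -0.143
outer loop
vertex -2.121 -2.629 0.477
vertex -3.08 -2.952 0.345
vertex -2.748 -2.706 1.278
endloop
endfacet
facet normal 0.956 -0.007 0.293
outer loop
vertex -1.511 -3.446 0.475
vertex -1.778 -3.012 1.358
vertex -1.76 -4.028 1.275
endloop
endfacet
facet normal 0.091 0.511 0.855
outer loop
vertex -1.778 -3.012 1.358
vertex -2.748 -2.706 1.278
vertex -2.525 -3.571 1.771
endloop
endfacet
facet normal -0.821 0.552 0.146
outer loop
vertex -2.748 -2.706 1.278
vertex -3.08 -2.952 0.345
vertex -3.329 -3.534 1.145
endloop
endfacet
facet normal -0.517 0.061 -0.854
outer loop
vertex -3.08 -2.952 0.345
vertex -2.315 -3.409 -0.151
vertex -3.062 -3.968 0.262
endloop
endfacet
facet normal 0.581 -0.285 -0.763
outer loop
vertex -2.315 -3.409 -0.151
vertex -1.511 -3.446 0.475
vertex -2.092 -4.274 0.342
endloop
endfacet
facet normal 0.111 -0.640 0.760
outer loop
vertex -2.719 -4.351 1.143
vertex -1.76 -4.028 1.275
vertex -2.525 -3.571 1.771
endloop
endfacet
facet normal -0.568 -0.426 0.704
outer loop
vertex -2.719 -4.351 1.143
vertex -2.525 -3.571 1.771
vertex -3.329 -3.534 1.145
endloop
endfacet
facet normal -0.800 -0.598 0.052
outer loop
vertex -2.719 -4.351 1.143
vertex -3.329 -3.534 1.145
vertex -3.062 -3.968 0.262
endloop
endfacet
facet normal -0.265 -0.918 -0.296
outer loop
vertex -2.719 -4.351 1.143
vertex -3.062 -3.968 0.262
vertex -2.092 -4.274 0.342
endloop
endfacet
facet normal 0.298 -0.944 0.143
outer loop
vertex -2.719 -4.351 1.143
vertex -2.092 -4.274 0.342
vertex -1.76 -4.028 1.275
endloop
endfacet
facet normal 0.517 -0.061 0.854
outer loop
vertex -2.525 -3.571 1.771
vertex -1.76 -4.028 1.275
vertex -1.778 -3.012 1.358
endloop
endfacet
facet normal -0.581 0.285 0.763
outer loop
vertex -3.329 -3.534 1.145
vertex -2.525 -3.571 1.771
vertex -2.748 -2.706 1.278
endloop
endfacet
facet normal -0.956 0.007 -0.293
outer loop
vertex -3.062 -3.968 0.262
vertex -3.329 -3.534 1.145
vertex -3.08 -2.952 0.345
endloop
endfacet
facet normal -0.091 -0.511 -0.855
outer loop
vertex -2.092 -4.274 0.342
vertex -3.062 -3.968 0.262
vertex -2.315 -3.409 -0.151
endloop
endfacet
facet normal 0.821 -0.552 -0.146
outer loop
vertex -1.76 -4.028 1.275
vertex -2.092 -4.274 0.342
vertex -1.511 -3.446 0.475
endloop
endfacet
facet normal -0.150 0.503 -0.851
outer loop
vertex -2.253 4.528 -0.879
vertex -2.746 4.523 -0.795
vertex -2.409 4.864 -0.653
endloop
endfacet
facet normal 0.932 0.269 0.243
outer loop
vertex -2.253 4.528 -0.879
vertex -2.409 4.864 -0.653
vertex -2.434 3.477 0.975
endloop
endfacet
facet normal -0.150 0.503 -0.851
outer loop
vertex -2.409 4.864 -0.653
vertex -2.746 4.523 -0.795
vertex -2.819 4.943 -0.534
endloop
endfacet
facet normal 0.318 0.719 0.618
outer loop
vertex -2.409 4.864 -0.653
vertex -2.819 4.943 -0.534
vertex -2.434 3.477 0.975
endloop
endfacet
facet normal -0.151 0.503 -0.851
outer loop
vertex -2.819 4.943 -0.534
vertex -2.746 4.523 -0.795
vertex -3.174 4.706 -0.611
endloop
endfacet
facet normal -0.510 0.548 0.663
outer loop
vertex -2.819 4.943 -0.534
vertex -3.174 4.706 -0.611
vertex -2.434 3.477 0.975
endloop
endfacet
facet normal -0.151 0.503 -0.851
outer loop
vertex -3.174 4.706 -0.611
vertex -2.746 4.523 -0.795
vertex -3.207 4.331 -0.827
endloop
endfacet
facet normal -0.932 -0.116 0.344
outer loop
vertex -3.174 4.706 -0.611
vertex -3.207 4.331 -0.827
vertex -2.434 3.477 0.975
endloop
endfacet
facet normal -0.151 0.504 -0.850
outer loop
vertex -3.207 4.331 -0.827
vertex -2.746 4.523 -0.795
vertex -2.893 4.101 -1.019
endloop
endfacet
facet normal -0.626 -0.773 -0.098
outer loop
vertex -3.207 4.331 -0.827
vertex -2.893 4.101 -1.019
vertex -2.434 3.477 0.975
endloop
endfacet
facet normal -0.151 0.504 -0.850
outer loop
vertex -2.893 4.101 -1.019
vertex -2.746 4.523 -0.795
vertex -2.469 4.189 -1.042
endloop
endfacet
facet normal 0.175 -0.928 -0.330
outer loop
vertex -2.893 4.101 -1.019
vertex -2.469 4.189 -1.042
vertex -2.434 3.477 0.975
endloop
endfacet
facet normal -0.150 0.504 -0.850
outer loop
vertex -2.469 4.189 -1.042
vertex -2.746 4.523 -0.795
vertex -2.253 4.528 -0.879
endloop
endfacet
facet normal 0.866 -0.466 -0.179
outer loop
vertex -2.469 4.189 -1.042
vertex -2.253 4.528 -0.879
vertex -2.434 3.477 0.975
endloop
endfacet

endsolid


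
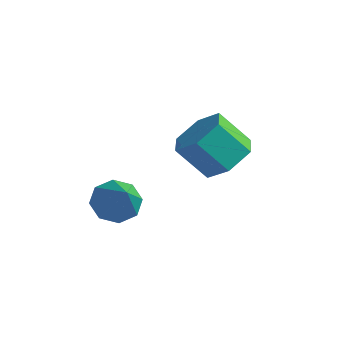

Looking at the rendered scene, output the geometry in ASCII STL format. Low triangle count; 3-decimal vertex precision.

solid 
facet normal 0.574 0.324 -0.752
outer loop
vertex 5.145 0.248 2.629
vertex 4.309 0.22 1.979
vertex 4.526 1.102 2.525
endloop
endfacet
facet normal 0.574 0.495 0.652
outer loop
vertex 5.145 0.248 2.629
vertex 4.526 1.102 2.525
vertex 4.227 -0.271 3.832
endloop
endfacet
facet normal 0.573 0.496 0.652
outer loop
vertex 4.227 -0.271 3.832
vertex 4.526 1.102 2.525
vertex 3.607 0.582 3.728
endloop
endfacet
facet normal -0.574 -0.326 0.751
outer loop
vertex 4.227 -0.271 3.832
vertex 3.607 0.582 3.728
vertex 3.391 -0.3 3.181
endloop
endfacet
facet normal 0.574 0.324 -0.752
outer loop
vertex 4.526 1.102 2.525
vertex 4.309 0.22 1.979
vertex 3.689 1.073 1.874
endloop
endfacet
facet normal -0.220 0.945 0.241
outer loop
vertex 4.526 1.102 2.525
vertex 3.689 1.073 1.874
vertex 3.607 0.582 3.728
endloop
endfacet
facet normal -0.219 0.946 0.241
outer loop
vertex 3.607 0.582 3.728
vertex 3.689 1.073 1.874
vertex 2.771 0.554 3.077
endloop
endfacet
facet normal -0.574 -0.325 0.751
outer loop
vertex 3.607 0.582 3.728
vertex 2.771 0.554 3.077
vertex 3.391 -0.3 3.181
endloop
endfacet
facet normal 0.574 0.325 -0.752
outer loop
vertex 3.689 1.073 1.874
vertex 4.309 0.22 1.979
vertex 3.473 0.191 1.328
endloop
endfacet
facet normal -0.793 0.449 -0.412
outer loop
vertex 3.689 1.073 1.874
vertex 3.473 0.191 1.328
vertex 2.771 0.554 3.077
endloop
endfacet
facet normal -0.793 0.449 -0.412
outer loop
vertex 2.771 0.554 3.077
vertex 3.473 0.191 1.328
vertex 2.555 -0.328 2.531
endloop
endfacet
facet normal -0.574 -0.325 0.752
outer loop
vertex 2.771 0.554 3.077
vertex 2.555 -0.328 2.531
vertex 3.391 -0.3 3.181
endloop
endfacet
facet normal 0.574 0.326 -0.751
outer loop
vertex 3.473 0.191 1.328
vertex 4.309 0.22 1.979
vertex 4.093 -0.662 1.432
endloop
endfacet
facet normal -0.573 -0.496 -0.652
outer loop
vertex 3.473 0.191 1.328
vertex 4.093 -0.662 1.432
vertex 2.555 -0.328 2.531
endloop
endfacet
facet normal -0.574 -0.495 -0.652
outer loop
vertex 2.555 -0.328 2.531
vertex 4.093 -0.662 1.432
vertex 3.174 -1.182 2.635
endloop
endfacet
facet normal -0.574 -0.324 0.752
outer loop
vertex 2.555 -0.328 2.531
vertex 3.174 -1.182 2.635
vertex 3.391 -0.3 3.181
endloop
endfacet
facet normal 0.574 0.325 -0.751
outer loop
vertex 4.093 -0.662 1.432
vertex 4.309 0.22 1.979
vertex 4.929 -0.634 2.083
endloop
endfacet
facet normal 0.219 -0.945 -0.241
outer loop
vertex 4.093 -0.662 1.432
vertex 4.929 -0.634 2.083
vertex 3.174 -1.182 2.635
endloop
endfacet
facet normal 0.220 -0.946 -0.240
outer loop
vertex 3.174 -1.182 2.635
vertex 4.929 -0.634 2.083
vertex 4.011 -1.153 3.286
endloop
endfacet
facet normal -0.574 -0.324 0.752
outer loop
vertex 3.174 -1.182 2.635
vertex 4.011 -1.153 3.286
vertex 3.391 -0.3 3.181
endloop
endfacet
facet normal 0.574 0.325 -0.752
outer loop
vertex 4.929 -0.634 2.083
vertex 4.309 0.22 1.979
vertex 5.145 0.248 2.629
endloop
endfacet
facet normal 0.793 -0.449 0.412
outer loop
vertex 4.929 -0.634 2.083
vertex 5.145 0.248 2.629
vertex 4.011 -1.153 3.286
endloop
endfacet
facet normal 0.793 -0.449 0.412
outer loop
vertex 4.011 -1.153 3.286
vertex 5.145 0.248 2.629
vertex 4.227 -0.271 3.832
endloop
endfacet
facet normal -0.574 -0.325 0.752
outer loop
vertex 4.011 -1.153 3.286
vertex 4.227 -0.271 3.832
vertex 3.391 -0.3 3.181
endloop
endfacet
facet normal -0.594 0.411 -0.692
outer loop
vertex 3.141 -2.83 1.145
vertex 2.607 -3.514 1.197
vertex 2.665 -2.747 1.603
endloop
endfacet
facet normal 0.577 0.662 0.479
outer loop
vertex 3.141 -2.83 1.145
vertex 2.665 -2.747 1.603
vertex 3.693 -4.266 2.463
endloop
endfacet
facet normal -0.593 0.411 -0.692
outer loop
vertex 2.665 -2.747 1.603
vertex 2.607 -3.514 1.197
vertex 2.154 -3.113 1.823
endloop
endfacet
facet normal 0.015 0.500 0.866
outer loop
vertex 2.665 -2.747 1.603
vertex 2.154 -3.113 1.823
vertex 3.693 -4.266 2.463
endloop
endfacet
facet normal -0.593 0.411 -0.692
outer loop
vertex 2.154 -3.113 1.823
vertex 2.607 -3.514 1.197
vertex 1.909 -3.715 1.676
endloop
endfacet
facet normal -0.416 -0.052 0.908
outer loop
vertex 2.154 -3.113 1.823
vertex 1.909 -3.715 1.676
vertex 3.693 -4.266 2.463
endloop
endfacet
facet normal -0.593 0.411 -0.692
outer loop
vertex 1.909 -3.715 1.676
vertex 2.607 -3.514 1.197
vertex 2.072 -4.199 1.249
endloop
endfacet
facet normal -0.463 -0.669 0.581
outer loop
vertex 1.909 -3.715 1.676
vertex 2.072 -4.199 1.249
vertex 3.693 -4.266 2.463
endloop
endfacet
facet normal -0.593 0.411 -0.692
outer loop
vertex 2.072 -4.199 1.249
vertex 2.607 -3.514 1.197
vertex 2.549 -4.282 0.791
endloop
endfacet
facet normal -0.099 -0.992 0.077
outer loop
vertex 2.072 -4.199 1.249
vertex 2.549 -4.282 0.791
vertex 3.693 -4.266 2.463
endloop
endfacet
facet normal -0.594 0.411 -0.692
outer loop
vertex 2.549 -4.282 0.791
vertex 2.607 -3.514 1.197
vertex 3.059 -3.915 0.571
endloop
endfacet
facet normal 0.464 -0.830 -0.309
outer loop
vertex 2.549 -4.282 0.791
vertex 3.059 -3.915 0.571
vertex 3.693 -4.266 2.463
endloop
endfacet
facet normal -0.595 0.410 -0.692
outer loop
vertex 3.059 -3.915 0.571
vertex 2.607 -3.514 1.197
vertex 3.304 -3.313 0.717
endloop
endfacet
facet normal 0.894 -0.279 -0.351
outer loop
vertex 3.059 -3.915 0.571
vertex 3.304 -3.313 0.717
vertex 3.693 -4.266 2.463
endloop
endfacet
facet normal -0.594 0.412 -0.691
outer loop
vertex 3.304 -3.313 0.717
vertex 2.607 -3.514 1.197
vertex 3.141 -2.83 1.145
endloop
endfacet
facet normal 0.940 0.339 -0.024
outer loop
vertex 3.304 -3.313 0.717
vertex 3.141 -2.83 1.145
vertex 3.693 -4.266 2.463
endloop
endfacet

endsolid


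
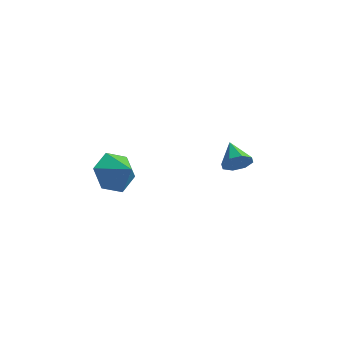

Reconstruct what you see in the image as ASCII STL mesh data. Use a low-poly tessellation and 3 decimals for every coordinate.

solid 
facet normal -0.808 0.181 -0.561
outer loop
vertex -2.876 -2.982 -1.493
vertex -3.443 -2.735 -0.596
vertex -2.898 -1.955 -1.129
endloop
endfacet
facet normal 0.955 0.117 -0.274
outer loop
vertex -2.876 -2.982 -1.493
vertex -2.898 -1.955 -1.129
vertex -2.417 -2.965 0.116
endloop
endfacet
facet normal -0.808 0.181 -0.561
outer loop
vertex -2.898 -1.955 -1.129
vertex -3.443 -2.735 -0.596
vertex -3.466 -1.708 -0.231
endloop
endfacet
facet normal 0.704 0.660 0.264
outer loop
vertex -2.898 -1.955 -1.129
vertex -3.466 -1.708 -0.231
vertex -2.417 -2.965 0.116
endloop
endfacet
facet normal -0.808 0.181 -0.561
outer loop
vertex -3.466 -1.708 -0.231
vertex -3.443 -2.735 -0.596
vertex -4.01 -2.487 0.301
endloop
endfacet
facet normal 0.231 0.433 0.871
outer loop
vertex -3.466 -1.708 -0.231
vertex -4.01 -2.487 0.301
vertex -2.417 -2.965 0.116
endloop
endfacet
facet normal -0.808 0.182 -0.561
outer loop
vertex -4.01 -2.487 0.301
vertex -3.443 -2.735 -0.596
vertex -3.988 -3.514 -0.064
endloop
endfacet
facet normal 0.009 -0.335 0.942
outer loop
vertex -4.01 -2.487 0.301
vertex -3.988 -3.514 -0.064
vertex -2.417 -2.965 0.116
endloop
endfacet
facet normal -0.807 0.181 -0.561
outer loop
vertex -3.988 -3.514 -0.064
vertex -3.443 -2.735 -0.596
vertex -3.42 -3.762 -0.961
endloop
endfacet
facet normal 0.260 -0.876 0.407
outer loop
vertex -3.988 -3.514 -0.064
vertex -3.42 -3.762 -0.961
vertex -2.417 -2.965 0.116
endloop
endfacet
facet normal -0.808 0.181 -0.561
outer loop
vertex -3.42 -3.762 -0.961
vertex -3.443 -2.735 -0.596
vertex -2.876 -2.982 -1.493
endloop
endfacet
facet normal 0.733 -0.649 -0.202
outer loop
vertex -3.42 -3.762 -0.961
vertex -2.876 -2.982 -1.493
vertex -2.417 -2.965 0.116
endloop
endfacet
facet normal 0.649 -0.632 -0.424
outer loop
vertex 0.114 2.963 -1.767
vertex -0.449 2.661 -2.179
vertex 0.043 3.232 -2.277
endloop
endfacet
facet normal 0.369 0.842 0.393
outer loop
vertex 0.114 2.963 -1.767
vertex 0.043 3.232 -2.277
vertex -1.331 3.519 -1.601
endloop
endfacet
facet normal 0.649 -0.632 -0.425
outer loop
vertex 0.043 3.232 -2.277
vertex -0.449 2.661 -2.179
vertex -0.317 3.167 -2.73
endloop
endfacet
facet normal 0.097 0.972 -0.216
outer loop
vertex 0.043 3.232 -2.277
vertex -0.317 3.167 -2.73
vertex -1.331 3.519 -1.601
endloop
endfacet
facet normal 0.649 -0.631 -0.424
outer loop
vertex -0.317 3.167 -2.73
vertex -0.449 2.661 -2.179
vertex -0.753 2.806 -2.86
endloop
endfacet
facet normal -0.407 0.702 -0.584
outer loop
vertex -0.317 3.167 -2.73
vertex -0.753 2.806 -2.86
vertex -1.331 3.519 -1.601
endloop
endfacet
facet normal 0.650 -0.630 -0.424
outer loop
vertex -0.753 2.806 -2.86
vertex -0.449 2.661 -2.179
vertex -1.011 2.359 -2.591
endloop
endfacet
facet normal -0.847 0.190 -0.496
outer loop
vertex -0.753 2.806 -2.86
vertex -1.011 2.359 -2.591
vertex -1.331 3.519 -1.601
endloop
endfacet
facet normal 0.650 -0.631 -0.424
outer loop
vertex -1.011 2.359 -2.591
vertex -0.449 2.661 -2.179
vertex -0.94 2.089 -2.08
endloop
endfacet
facet normal -0.965 -0.262 -0.005
outer loop
vertex -1.011 2.359 -2.591
vertex -0.94 2.089 -2.08
vertex -1.331 3.519 -1.601
endloop
endfacet
facet normal 0.649 -0.631 -0.425
outer loop
vertex -0.94 2.089 -2.08
vertex -0.449 2.661 -2.179
vertex -0.581 2.154 -1.628
endloop
endfacet
facet normal -0.692 -0.392 0.606
outer loop
vertex -0.94 2.089 -2.08
vertex -0.581 2.154 -1.628
vertex -1.331 3.519 -1.601
endloop
endfacet
facet normal 0.649 -0.631 -0.425
outer loop
vertex -0.581 2.154 -1.628
vertex -0.449 2.661 -2.179
vertex -0.144 2.516 -1.498
endloop
endfacet
facet normal -0.188 -0.123 0.974
outer loop
vertex -0.581 2.154 -1.628
vertex -0.144 2.516 -1.498
vertex -1.331 3.519 -1.601
endloop
endfacet
facet normal 0.649 -0.631 -0.425
outer loop
vertex -0.144 2.516 -1.498
vertex -0.449 2.661 -2.179
vertex 0.114 2.963 -1.767
endloop
endfacet
facet normal 0.251 0.388 0.887
outer loop
vertex -0.144 2.516 -1.498
vertex 0.114 2.963 -1.767
vertex -1.331 3.519 -1.601
endloop
endfacet

endsolid


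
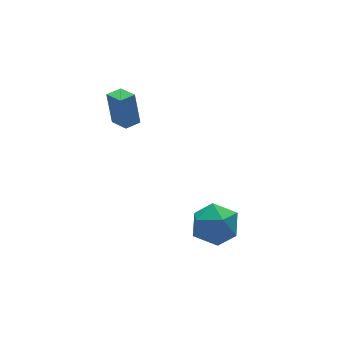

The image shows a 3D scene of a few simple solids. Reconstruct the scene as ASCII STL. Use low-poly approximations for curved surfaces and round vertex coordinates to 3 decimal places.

solid 
facet normal -0.859 0.502 0.102
outer loop
vertex -2.428 -2.261 -4.247
vertex -2.347 -2.374 -3.014
vertex -1.841 -1.393 -3.582
endloop
endfacet
facet normal -0.508 0.713 -0.482
outer loop
vertex -2.428 -2.261 -4.247
vertex -1.841 -1.393 -3.582
vertex -1.361 -1.779 -4.659
endloop
endfacet
facet normal -0.412 0.142 -0.900
outer loop
vertex -2.428 -2.261 -4.247
vertex -1.361 -1.779 -4.659
vertex -1.569 -2.999 -4.756
endloop
endfacet
facet normal -0.702 -0.422 -0.574
outer loop
vertex -2.428 -2.261 -4.247
vertex -1.569 -2.999 -4.756
vertex -2.179 -3.366 -3.74
endloop
endfacet
facet normal -0.979 -0.199 0.046
outer loop
vertex -2.428 -2.261 -4.247
vertex -2.179 -3.366 -3.74
vertex -2.347 -2.374 -3.014
endloop
endfacet
facet normal 0.134 0.950 -0.281
outer loop
vertex -1.361 -1.779 -4.659
vertex -1.841 -1.393 -3.582
vertex -0.621 -1.594 -3.68
endloop
endfacet
facet normal -0.434 0.608 0.665
outer loop
vertex -1.841 -1.393 -3.582
vertex -2.347 -2.374 -3.014
vertex -1.231 -1.961 -2.664
endloop
endfacet
facet normal -0.628 -0.526 0.574
outer loop
vertex -2.347 -2.374 -3.014
vertex -2.179 -3.366 -3.74
vertex -1.439 -3.181 -2.761
endloop
endfacet
facet normal -0.180 -0.886 -0.428
outer loop
vertex -2.179 -3.366 -3.74
vertex -1.569 -2.999 -4.756
vertex -0.959 -3.567 -3.838
endloop
endfacet
facet normal 0.290 0.027 -0.957
outer loop
vertex -1.569 -2.999 -4.756
vertex -1.361 -1.779 -4.659
vertex -0.453 -2.586 -4.406
endloop
endfacet
facet normal 0.702 0.422 0.574
outer loop
vertex -0.372 -2.699 -3.173
vertex -0.621 -1.594 -3.68
vertex -1.231 -1.961 -2.664
endloop
endfacet
facet normal 0.412 -0.142 0.900
outer loop
vertex -0.372 -2.699 -3.173
vertex -1.231 -1.961 -2.664
vertex -1.439 -3.181 -2.761
endloop
endfacet
facet normal 0.508 -0.713 0.482
outer loop
vertex -0.372 -2.699 -3.173
vertex -1.439 -3.181 -2.761
vertex -0.959 -3.567 -3.838
endloop
endfacet
facet normal 0.859 -0.502 -0.102
outer loop
vertex -0.372 -2.699 -3.173
vertex -0.959 -3.567 -3.838
vertex -0.453 -2.586 -4.406
endloop
endfacet
facet normal 0.979 0.199 -0.046
outer loop
vertex -0.372 -2.699 -3.173
vertex -0.453 -2.586 -4.406
vertex -0.621 -1.594 -3.68
endloop
endfacet
facet normal 0.180 0.886 0.428
outer loop
vertex -1.231 -1.961 -2.664
vertex -0.621 -1.594 -3.68
vertex -1.841 -1.393 -3.582
endloop
endfacet
facet normal -0.290 -0.027 0.957
outer loop
vertex -1.439 -3.181 -2.761
vertex -1.231 -1.961 -2.664
vertex -2.347 -2.374 -3.014
endloop
endfacet
facet normal -0.134 -0.950 0.281
outer loop
vertex -0.959 -3.567 -3.838
vertex -1.439 -3.181 -2.761
vertex -2.179 -3.366 -3.74
endloop
endfacet
facet normal 0.434 -0.608 -0.665
outer loop
vertex -0.453 -2.586 -4.406
vertex -0.959 -3.567 -3.838
vertex -1.569 -2.999 -4.756
endloop
endfacet
facet normal 0.628 0.526 -0.574
outer loop
vertex -0.621 -1.594 -3.68
vertex -0.453 -2.586 -4.406
vertex -1.361 -1.779 -4.659
endloop
endfacet
facet normal -0.989 -0.147 0.010
outer loop
vertex -3.734 1.944 2.779
vertex -3.889 2.974 2.533
vertex -3.692 1.548 1.095
endloop
endfacet
facet normal 0.144 -0.962 0.230
outer loop
vertex -2.891 1.666 1.087
vertex -3.734 1.944 2.779
vertex -3.692 1.548 1.095
endloop
endfacet
facet normal -0.989 -0.147 0.010
outer loop
vertex -3.692 1.548 1.095
vertex -3.889 2.974 2.533
vertex -3.847 2.578 0.849
endloop
endfacet
facet normal 0.024 -0.229 -0.973
outer loop
vertex -3.847 2.578 0.849
vertex -2.891 1.666 1.087
vertex -3.692 1.548 1.095
endloop
endfacet
facet normal -0.024 0.229 0.973
outer loop
vertex -3.734 1.944 2.779
vertex -3.088 3.092 2.525
vertex -3.889 2.974 2.533
endloop
endfacet
facet normal 0.144 -0.962 0.230
outer loop
vertex -2.933 2.062 2.771
vertex -3.734 1.944 2.779
vertex -2.891 1.666 1.087
endloop
endfacet
facet normal -0.024 0.229 0.973
outer loop
vertex -2.933 2.062 2.771
vertex -3.088 3.092 2.525
vertex -3.734 1.944 2.779
endloop
endfacet
facet normal -0.144 0.962 -0.230
outer loop
vertex -3.889 2.974 2.533
vertex -3.088 3.092 2.525
vertex -3.847 2.578 0.849
endloop
endfacet
facet normal 0.024 -0.229 -0.973
outer loop
vertex -3.046 2.696 0.841
vertex -2.891 1.666 1.087
vertex -3.847 2.578 0.849
endloop
endfacet
facet normal -0.144 0.962 -0.230
outer loop
vertex -3.847 2.578 0.849
vertex -3.088 3.092 2.525
vertex -3.046 2.696 0.841
endloop
endfacet
facet normal 0.989 0.147 -0.010
outer loop
vertex -3.046 2.696 0.841
vertex -2.933 2.062 2.771
vertex -2.891 1.666 1.087
endloop
endfacet
facet normal 0.989 0.147 -0.010
outer loop
vertex -3.088 3.092 2.525
vertex -2.933 2.062 2.771
vertex -3.046 2.696 0.841
endloop
endfacet

endsolid


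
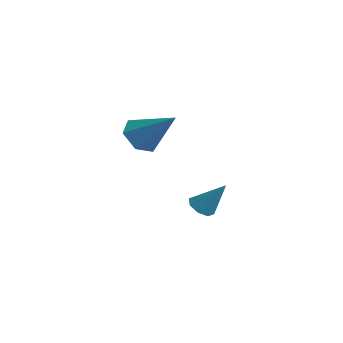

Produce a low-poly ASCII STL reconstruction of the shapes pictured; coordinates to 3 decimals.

solid 
facet normal -0.706 -0.281 -0.650
outer loop
vertex -0.377 -2.112 1.409
vertex -0.852 -1.541 1.678
vertex -0.358 -1.395 1.079
endloop
endfacet
facet normal 0.913 -0.190 -0.360
outer loop
vertex -0.377 -2.112 1.409
vertex -0.358 -1.395 1.079
vertex 0.412 -1.039 2.842
endloop
endfacet
facet normal -0.706 -0.279 -0.651
outer loop
vertex -0.358 -1.395 1.079
vertex -0.852 -1.541 1.678
vertex -0.832 -0.823 1.348
endloop
endfacet
facet normal 0.603 0.689 -0.402
outer loop
vertex -0.358 -1.395 1.079
vertex -0.832 -0.823 1.348
vertex 0.412 -1.039 2.842
endloop
endfacet
facet normal -0.706 -0.279 -0.651
outer loop
vertex -0.832 -0.823 1.348
vertex -0.852 -1.541 1.678
vertex -1.326 -0.969 1.947
endloop
endfacet
facet normal -0.059 0.980 0.190
outer loop
vertex -0.832 -0.823 1.348
vertex -1.326 -0.969 1.947
vertex 0.412 -1.039 2.842
endloop
endfacet
facet normal -0.706 -0.279 -0.651
outer loop
vertex -1.326 -0.969 1.947
vertex -0.852 -1.541 1.678
vertex -1.346 -1.687 2.277
endloop
endfacet
facet normal -0.409 0.390 0.825
outer loop
vertex -1.326 -0.969 1.947
vertex -1.346 -1.687 2.277
vertex 0.412 -1.039 2.842
endloop
endfacet
facet normal -0.706 -0.281 -0.650
outer loop
vertex -1.346 -1.687 2.277
vertex -0.852 -1.541 1.678
vertex -0.871 -2.258 2.008
endloop
endfacet
facet normal -0.098 -0.490 0.866
outer loop
vertex -1.346 -1.687 2.277
vertex -0.871 -2.258 2.008
vertex 0.412 -1.039 2.842
endloop
endfacet
facet normal -0.706 -0.281 -0.650
outer loop
vertex -0.871 -2.258 2.008
vertex -0.852 -1.541 1.678
vertex -0.377 -2.112 1.409
endloop
endfacet
facet normal 0.563 -0.780 0.274
outer loop
vertex -0.871 -2.258 2.008
vertex -0.377 -2.112 1.409
vertex 0.412 -1.039 2.842
endloop
endfacet
facet normal -0.495 -0.341 -0.799
outer loop
vertex -0.487 1.358 -2.839
vertex -0.83 1.07 -2.504
vertex -0.831 1.585 -2.723
endloop
endfacet
facet normal 0.477 0.846 -0.239
outer loop
vertex -0.487 1.358 -2.839
vertex -0.831 1.585 -2.723
vertex -0.11 1.57 -1.336
endloop
endfacet
facet normal -0.493 -0.341 -0.800
outer loop
vertex -0.831 1.585 -2.723
vertex -0.83 1.07 -2.504
vertex -1.175 1.51 -2.479
endloop
endfacet
facet normal -0.151 0.984 0.089
outer loop
vertex -0.831 1.585 -2.723
vertex -1.175 1.51 -2.479
vertex -0.11 1.57 -1.336
endloop
endfacet
facet normal -0.494 -0.342 -0.799
outer loop
vertex -1.175 1.51 -2.479
vertex -0.83 1.07 -2.504
vertex -1.317 1.178 -2.249
endloop
endfacet
facet normal -0.593 0.614 0.520
outer loop
vertex -1.175 1.51 -2.479
vertex -1.317 1.178 -2.249
vertex -0.11 1.57 -1.336
endloop
endfacet
facet normal -0.494 -0.342 -0.799
outer loop
vertex -1.317 1.178 -2.249
vertex -0.83 1.07 -2.504
vertex -1.174 0.782 -2.168
endloop
endfacet
facet normal -0.592 -0.049 0.804
outer loop
vertex -1.317 1.178 -2.249
vertex -1.174 0.782 -2.168
vertex -0.11 1.57 -1.336
endloop
endfacet
facet normal -0.494 -0.342 -0.799
outer loop
vertex -1.174 0.782 -2.168
vertex -0.83 1.07 -2.504
vertex -0.829 0.555 -2.284
endloop
endfacet
facet normal -0.147 -0.618 0.773
outer loop
vertex -1.174 0.782 -2.168
vertex -0.829 0.555 -2.284
vertex -0.11 1.57 -1.336
endloop
endfacet
facet normal -0.493 -0.343 -0.800
outer loop
vertex -0.829 0.555 -2.284
vertex -0.83 1.07 -2.504
vertex -0.485 0.63 -2.528
endloop
endfacet
facet normal 0.480 -0.756 0.445
outer loop
vertex -0.829 0.555 -2.284
vertex -0.485 0.63 -2.528
vertex -0.11 1.57 -1.336
endloop
endfacet
facet normal -0.493 -0.343 -0.800
outer loop
vertex -0.485 0.63 -2.528
vertex -0.83 1.07 -2.504
vertex -0.343 0.963 -2.758
endloop
endfacet
facet normal 0.923 -0.385 0.013
outer loop
vertex -0.485 0.63 -2.528
vertex -0.343 0.963 -2.758
vertex -0.11 1.57 -1.336
endloop
endfacet
facet normal -0.493 -0.344 -0.800
outer loop
vertex -0.343 0.963 -2.758
vertex -0.83 1.07 -2.504
vertex -0.487 1.358 -2.839
endloop
endfacet
facet normal 0.921 0.280 -0.271
outer loop
vertex -0.343 0.963 -2.758
vertex -0.487 1.358 -2.839
vertex -0.11 1.57 -1.336
endloop
endfacet

endsolid


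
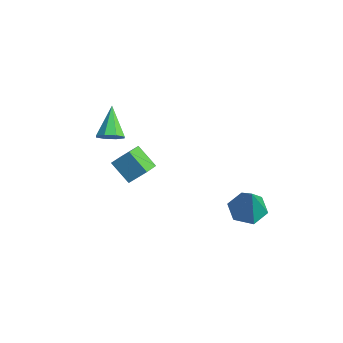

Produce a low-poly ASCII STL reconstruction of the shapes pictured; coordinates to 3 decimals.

solid 
facet normal 0.656 -0.398 -0.641
outer loop
vertex -0.62 -0.636 2.32
vertex -1.062 -1.097 2.154
vertex -0.912 -0.494 1.933
endloop
endfacet
facet normal 0.227 0.957 0.180
outer loop
vertex -0.62 -0.636 2.32
vertex -0.912 -0.494 1.933
vertex -2.138 -0.443 3.206
endloop
endfacet
facet normal 0.655 -0.398 -0.642
outer loop
vertex -0.912 -0.494 1.933
vertex -1.062 -1.097 2.154
vertex -1.292 -0.705 1.676
endloop
endfacet
facet normal -0.289 0.904 -0.315
outer loop
vertex -0.912 -0.494 1.933
vertex -1.292 -0.705 1.676
vertex -2.138 -0.443 3.206
endloop
endfacet
facet normal 0.656 -0.398 -0.642
outer loop
vertex -1.292 -0.705 1.676
vertex -1.062 -1.097 2.154
vertex -1.537 -1.146 1.699
endloop
endfacet
facet normal -0.770 0.402 -0.495
outer loop
vertex -1.292 -0.705 1.676
vertex -1.537 -1.146 1.699
vertex -2.138 -0.443 3.206
endloop
endfacet
facet normal 0.655 -0.400 -0.641
outer loop
vertex -1.537 -1.146 1.699
vertex -1.062 -1.097 2.154
vertex -1.505 -1.558 1.989
endloop
endfacet
facet normal -0.934 -0.252 -0.255
outer loop
vertex -1.537 -1.146 1.699
vertex -1.505 -1.558 1.989
vertex -2.138 -0.443 3.206
endloop
endfacet
facet normal 0.655 -0.400 -0.641
outer loop
vertex -1.505 -1.558 1.989
vertex -1.062 -1.097 2.154
vertex -1.213 -1.7 2.376
endloop
endfacet
facet normal -0.684 -0.679 0.267
outer loop
vertex -1.505 -1.558 1.989
vertex -1.213 -1.7 2.376
vertex -2.138 -0.443 3.206
endloop
endfacet
facet normal 0.655 -0.400 -0.641
outer loop
vertex -1.213 -1.7 2.376
vertex -1.062 -1.097 2.154
vertex -0.833 -1.489 2.633
endloop
endfacet
facet normal -0.167 -0.626 0.762
outer loop
vertex -1.213 -1.7 2.376
vertex -0.833 -1.489 2.633
vertex -2.138 -0.443 3.206
endloop
endfacet
facet normal 0.656 -0.399 -0.640
outer loop
vertex -0.833 -1.489 2.633
vertex -1.062 -1.097 2.154
vertex -0.587 -1.048 2.61
endloop
endfacet
facet normal 0.313 -0.125 0.941
outer loop
vertex -0.833 -1.489 2.633
vertex -0.587 -1.048 2.61
vertex -2.138 -0.443 3.206
endloop
endfacet
facet normal 0.656 -0.398 -0.641
outer loop
vertex -0.587 -1.048 2.61
vertex -1.062 -1.097 2.154
vertex -0.62 -0.636 2.32
endloop
endfacet
facet normal 0.476 0.531 0.701
outer loop
vertex -0.587 -1.048 2.61
vertex -0.62 -0.636 2.32
vertex -2.138 -0.443 3.206
endloop
endfacet
facet normal -0.736 -0.275 0.619
outer loop
vertex -1.769 0.152 0.054
vertex -2.3 0.893 -0.248
vertex -2.223 -0.513 -0.781
endloop
endfacet
facet normal 0.553 -0.772 0.314
outer loop
vertex -1.26 -0.153 -1.592
vertex -1.769 0.152 0.054
vertex -2.223 -0.513 -0.781
endloop
endfacet
facet normal -0.735 -0.275 0.620
outer loop
vertex -2.223 -0.513 -0.781
vertex -2.3 0.893 -0.248
vertex -2.754 0.227 -1.082
endloop
endfacet
facet normal -0.392 -0.574 -0.720
outer loop
vertex -2.754 0.227 -1.082
vertex -1.26 -0.153 -1.592
vertex -2.223 -0.513 -0.781
endloop
endfacet
facet normal 0.391 0.574 0.719
outer loop
vertex -1.769 0.152 0.054
vertex -1.337 1.253 -1.059
vertex -2.3 0.893 -0.248
endloop
endfacet
facet normal 0.554 -0.771 0.314
outer loop
vertex -0.806 0.513 -0.758
vertex -1.769 0.152 0.054
vertex -1.26 -0.153 -1.592
endloop
endfacet
facet normal 0.392 0.574 0.719
outer loop
vertex -0.806 0.513 -0.758
vertex -1.337 1.253 -1.059
vertex -1.769 0.152 0.054
endloop
endfacet
facet normal -0.553 0.771 -0.315
outer loop
vertex -2.3 0.893 -0.248
vertex -1.337 1.253 -1.059
vertex -2.754 0.227 -1.082
endloop
endfacet
facet normal -0.392 -0.574 -0.719
outer loop
vertex -1.791 0.588 -1.894
vertex -1.26 -0.153 -1.592
vertex -2.754 0.227 -1.082
endloop
endfacet
facet normal -0.554 0.772 -0.313
outer loop
vertex -2.754 0.227 -1.082
vertex -1.337 1.253 -1.059
vertex -1.791 0.588 -1.894
endloop
endfacet
facet normal 0.735 0.274 -0.620
outer loop
vertex -1.791 0.588 -1.894
vertex -0.806 0.513 -0.758
vertex -1.26 -0.153 -1.592
endloop
endfacet
facet normal 0.735 0.276 -0.619
outer loop
vertex -1.337 1.253 -1.059
vertex -0.806 0.513 -0.758
vertex -1.791 0.588 -1.894
endloop
endfacet
facet normal -0.375 0.133 -0.918
outer loop
vertex 4.205 3.655 -0.954
vertex 3.629 2.991 -0.815
vertex 3.406 3.826 -0.603
endloop
endfacet
facet normal 0.357 0.843 0.402
outer loop
vertex 4.205 3.655 -0.954
vertex 3.406 3.826 -0.603
vertex 4.311 2.749 0.855
endloop
endfacet
facet normal -0.374 0.133 -0.918
outer loop
vertex 3.406 3.826 -0.603
vertex 3.629 2.991 -0.815
vertex 2.829 3.162 -0.464
endloop
endfacet
facet normal -0.465 0.549 0.694
outer loop
vertex 3.406 3.826 -0.603
vertex 2.829 3.162 -0.464
vertex 4.311 2.749 0.855
endloop
endfacet
facet normal -0.374 0.133 -0.918
outer loop
vertex 2.829 3.162 -0.464
vertex 3.629 2.991 -0.815
vertex 3.053 2.327 -0.676
endloop
endfacet
facet normal -0.676 -0.346 0.651
outer loop
vertex 2.829 3.162 -0.464
vertex 3.053 2.327 -0.676
vertex 4.311 2.749 0.855
endloop
endfacet
facet normal -0.374 0.133 -0.918
outer loop
vertex 3.053 2.327 -0.676
vertex 3.629 2.991 -0.815
vertex 3.853 2.156 -1.027
endloop
endfacet
facet normal -0.065 -0.947 0.314
outer loop
vertex 3.053 2.327 -0.676
vertex 3.853 2.156 -1.027
vertex 4.311 2.749 0.855
endloop
endfacet
facet normal -0.374 0.133 -0.918
outer loop
vertex 3.853 2.156 -1.027
vertex 3.629 2.991 -0.815
vertex 4.429 2.82 -1.166
endloop
endfacet
facet normal 0.757 -0.653 0.021
outer loop
vertex 3.853 2.156 -1.027
vertex 4.429 2.82 -1.166
vertex 4.311 2.749 0.855
endloop
endfacet
facet normal -0.374 0.133 -0.918
outer loop
vertex 4.429 2.82 -1.166
vertex 3.629 2.991 -0.815
vertex 4.205 3.655 -0.954
endloop
endfacet
facet normal 0.968 0.243 0.065
outer loop
vertex 4.429 2.82 -1.166
vertex 4.205 3.655 -0.954
vertex 4.311 2.749 0.855
endloop
endfacet

endsolid
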